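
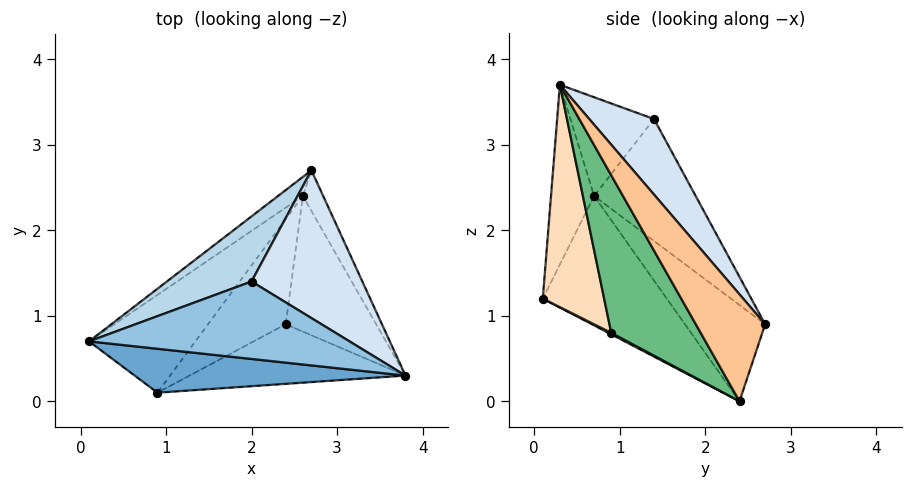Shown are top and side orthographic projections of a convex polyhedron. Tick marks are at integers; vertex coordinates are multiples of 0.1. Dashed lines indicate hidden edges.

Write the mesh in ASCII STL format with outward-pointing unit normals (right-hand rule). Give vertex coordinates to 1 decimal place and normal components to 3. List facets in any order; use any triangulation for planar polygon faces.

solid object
 facet normal -0.212 -0.923 0.320
  outer loop
   vertex 0.9 0.1 1.2
   vertex 3.8 0.3 3.7
   vertex 0.1 0.7 2.4
  endloop
 endfacet
 facet normal -0.345 -0.233 0.909
  outer loop
   vertex 2.0 1.4 3.3
   vertex 0.1 0.7 2.4
   vertex 3.8 0.3 3.7
  endloop
 endfacet
 facet normal -0.456 0.831 0.317
  outer loop
   vertex 2.0 1.4 3.3
   vertex 2.7 2.7 0.9
   vertex 0.1 0.7 2.4
  endloop
 endfacet
 facet normal 0.357 0.774 0.523
  outer loop
   vertex 2.0 1.4 3.3
   vertex 3.8 0.3 3.7
   vertex 2.7 2.7 0.9
  endloop
 endfacet
 facet normal -0.661 0.731 -0.170
  outer loop
   vertex 2.6 2.4 0.0
   vertex 0.1 0.7 2.4
   vertex 2.7 2.7 0.9
  endloop
 endfacet
 facet normal -0.751 0.233 -0.617
  outer loop
   vertex 2.6 2.4 0.0
   vertex 0.9 0.1 1.2
   vertex 0.1 0.7 2.4
  endloop
 endfacet
 facet normal 0.957 0.226 -0.182
  outer loop
   vertex 2.6 2.4 0.0
   vertex 2.7 2.7 0.9
   vertex 3.8 0.3 3.7
  endloop
 endfacet
 facet normal 0.365 -0.861 -0.354
  outer loop
   vertex 2.4 0.9 0.8
   vertex 3.8 0.3 3.7
   vertex 0.9 0.1 1.2
  endloop
 endfacet
 facet normal 0.811 -0.356 -0.465
  outer loop
   vertex 2.4 0.9 0.8
   vertex 2.6 2.4 0.0
   vertex 3.8 0.3 3.7
  endloop
 endfacet
 facet normal 0.017 -0.472 -0.881
  outer loop
   vertex 2.4 0.9 0.8
   vertex 0.9 0.1 1.2
   vertex 2.6 2.4 0.0
  endloop
 endfacet
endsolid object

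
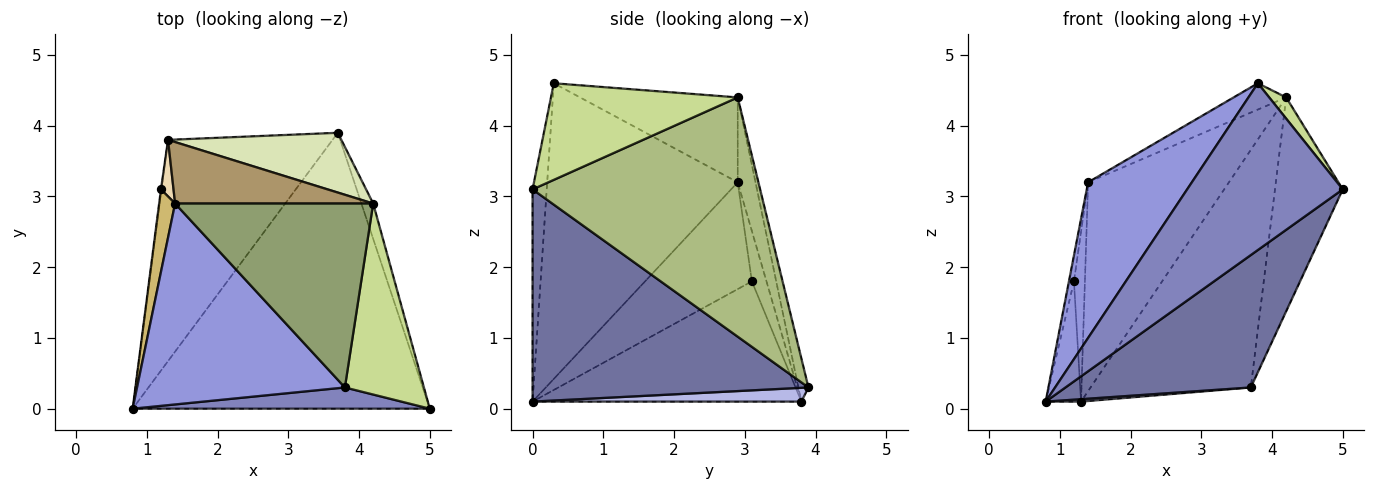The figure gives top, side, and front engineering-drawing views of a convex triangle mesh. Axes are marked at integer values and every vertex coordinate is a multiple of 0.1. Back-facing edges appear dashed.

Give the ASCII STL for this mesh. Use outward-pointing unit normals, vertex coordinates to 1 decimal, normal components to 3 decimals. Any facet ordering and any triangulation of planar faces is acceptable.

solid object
 facet normal 0.541 -0.364 -0.758
  outer loop
   vertex 3.7 3.9 0.3
   vertex 5.0 0.0 3.1
   vertex 0.8 0.0 0.1
  endloop
 endfacet
 facet normal -0.090 -0.988 0.126
  outer loop
   vertex 3.8 0.3 4.6
   vertex 0.8 0.0 0.1
   vertex 5.0 0.0 3.1
  endloop
 endfacet
 facet normal -0.747 -0.407 0.525
  outer loop
   vertex 1.4 2.9 3.2
   vertex 0.8 0.0 0.1
   vertex 3.8 0.3 4.6
  endloop
 endfacet
 facet normal 0.083 -0.011 -0.996
  outer loop
   vertex 1.3 3.8 0.1
   vertex 3.7 3.9 0.3
   vertex 0.8 0.0 0.1
  endloop
 endfacet
 facet normal -0.391 0.130 0.911
  outer loop
   vertex 4.2 2.9 4.4
   vertex 1.4 2.9 3.2
   vertex 3.8 0.3 4.6
  endloop
 endfacet
 facet normal 0.957 0.285 -0.047
  outer loop
   vertex 4.2 2.9 4.4
   vertex 5.0 0.0 3.1
   vertex 3.7 3.9 0.3
  endloop
 endfacet
 facet normal 0.772 -0.070 0.632
  outer loop
   vertex 4.2 2.9 4.4
   vertex 3.8 0.3 4.6
   vertex 5.0 0.0 3.1
  endloop
 endfacet
 facet normal -0.061 0.968 0.243
  outer loop
   vertex 4.2 2.9 4.4
   vertex 3.7 3.9 0.3
   vertex 1.3 3.8 0.1
  endloop
 endfacet
 facet normal -0.120 0.952 0.280
  outer loop
   vertex 4.2 2.9 4.4
   vertex 1.3 3.8 0.1
   vertex 1.4 2.9 3.2
  endloop
 endfacet
 facet normal -0.988 0.046 0.148
  outer loop
   vertex 1.2 3.1 1.8
   vertex 0.8 0.0 0.1
   vertex 1.4 2.9 3.2
  endloop
 endfacet
 facet normal -0.991 0.130 -0.005
  outer loop
   vertex 1.2 3.1 1.8
   vertex 1.3 3.8 0.1
   vertex 0.8 0.0 0.1
  endloop
 endfacet
 facet normal -0.784 0.588 0.196
  outer loop
   vertex 1.2 3.1 1.8
   vertex 1.4 2.9 3.2
   vertex 1.3 3.8 0.1
  endloop
 endfacet
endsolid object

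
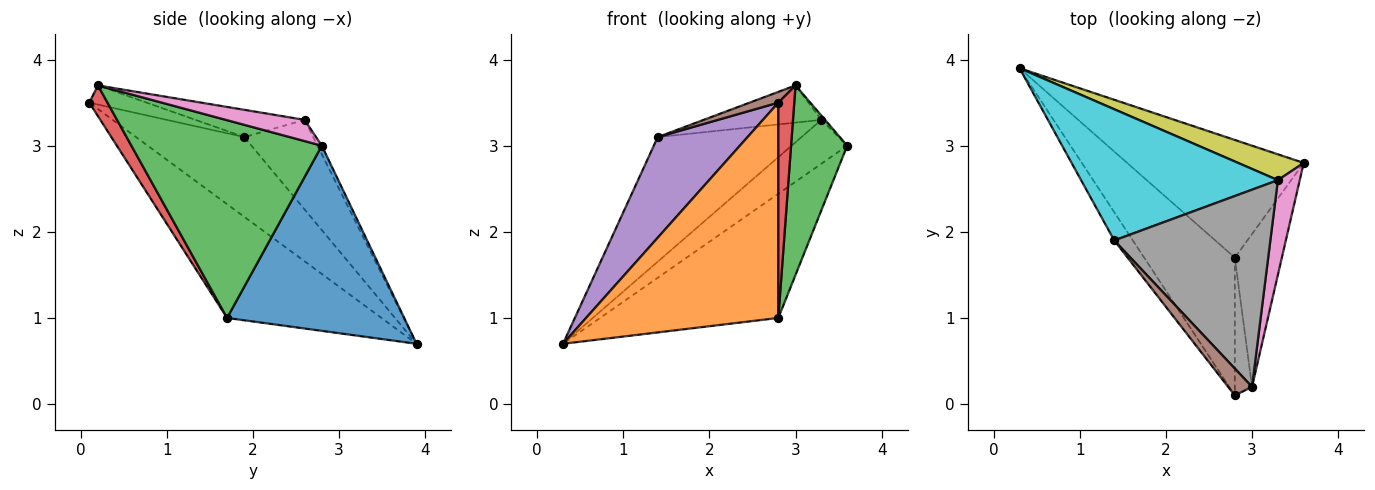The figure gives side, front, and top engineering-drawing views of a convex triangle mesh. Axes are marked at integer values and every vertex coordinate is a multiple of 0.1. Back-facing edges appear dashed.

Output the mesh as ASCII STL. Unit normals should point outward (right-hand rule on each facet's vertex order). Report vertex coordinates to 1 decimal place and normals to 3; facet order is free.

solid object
 facet normal 0.585 0.589 -0.558
  outer loop
   vertex 2.8 1.7 1.0
   vertex 0.3 3.9 0.7
   vertex 3.6 2.8 3.0
  endloop
 endfacet
 facet normal -0.560 -0.698 -0.446
  outer loop
   vertex 2.8 1.7 1.0
   vertex 2.8 0.1 3.5
   vertex 0.3 3.9 0.7
  endloop
 endfacet
 facet normal 0.935 -0.276 -0.222
  outer loop
   vertex 2.8 1.7 1.0
   vertex 3.6 2.8 3.0
   vertex 3.0 0.2 3.7
  endloop
 endfacet
 facet normal 0.693 -0.608 -0.389
  outer loop
   vertex 2.8 1.7 1.0
   vertex 3.0 0.2 3.7
   vertex 2.8 0.1 3.5
  endloop
 endfacet
 facet normal -0.758 -0.628 -0.176
  outer loop
   vertex 1.4 1.9 3.1
   vertex 0.3 3.9 0.7
   vertex 2.8 0.1 3.5
  endloop
 endfacet
 facet normal -0.596 -0.298 0.745
  outer loop
   vertex 1.4 1.9 3.1
   vertex 2.8 0.1 3.5
   vertex 3.0 0.2 3.7
  endloop
 endfacet
 facet normal 0.696 0.033 0.718
  outer loop
   vertex 3.3 2.6 3.3
   vertex 3.0 0.2 3.7
   vertex 3.6 2.8 3.0
  endloop
 endfacet
 facet normal -0.169 0.183 0.969
  outer loop
   vertex 3.3 2.6 3.3
   vertex 1.4 1.9 3.1
   vertex 3.0 0.2 3.7
  endloop
 endfacet
 facet normal -0.067 0.860 0.507
  outer loop
   vertex 3.3 2.6 3.3
   vertex 3.6 2.8 3.0
   vertex 0.3 3.9 0.7
  endloop
 endfacet
 facet normal -0.313 0.654 0.689
  outer loop
   vertex 3.3 2.6 3.3
   vertex 0.3 3.9 0.7
   vertex 1.4 1.9 3.1
  endloop
 endfacet
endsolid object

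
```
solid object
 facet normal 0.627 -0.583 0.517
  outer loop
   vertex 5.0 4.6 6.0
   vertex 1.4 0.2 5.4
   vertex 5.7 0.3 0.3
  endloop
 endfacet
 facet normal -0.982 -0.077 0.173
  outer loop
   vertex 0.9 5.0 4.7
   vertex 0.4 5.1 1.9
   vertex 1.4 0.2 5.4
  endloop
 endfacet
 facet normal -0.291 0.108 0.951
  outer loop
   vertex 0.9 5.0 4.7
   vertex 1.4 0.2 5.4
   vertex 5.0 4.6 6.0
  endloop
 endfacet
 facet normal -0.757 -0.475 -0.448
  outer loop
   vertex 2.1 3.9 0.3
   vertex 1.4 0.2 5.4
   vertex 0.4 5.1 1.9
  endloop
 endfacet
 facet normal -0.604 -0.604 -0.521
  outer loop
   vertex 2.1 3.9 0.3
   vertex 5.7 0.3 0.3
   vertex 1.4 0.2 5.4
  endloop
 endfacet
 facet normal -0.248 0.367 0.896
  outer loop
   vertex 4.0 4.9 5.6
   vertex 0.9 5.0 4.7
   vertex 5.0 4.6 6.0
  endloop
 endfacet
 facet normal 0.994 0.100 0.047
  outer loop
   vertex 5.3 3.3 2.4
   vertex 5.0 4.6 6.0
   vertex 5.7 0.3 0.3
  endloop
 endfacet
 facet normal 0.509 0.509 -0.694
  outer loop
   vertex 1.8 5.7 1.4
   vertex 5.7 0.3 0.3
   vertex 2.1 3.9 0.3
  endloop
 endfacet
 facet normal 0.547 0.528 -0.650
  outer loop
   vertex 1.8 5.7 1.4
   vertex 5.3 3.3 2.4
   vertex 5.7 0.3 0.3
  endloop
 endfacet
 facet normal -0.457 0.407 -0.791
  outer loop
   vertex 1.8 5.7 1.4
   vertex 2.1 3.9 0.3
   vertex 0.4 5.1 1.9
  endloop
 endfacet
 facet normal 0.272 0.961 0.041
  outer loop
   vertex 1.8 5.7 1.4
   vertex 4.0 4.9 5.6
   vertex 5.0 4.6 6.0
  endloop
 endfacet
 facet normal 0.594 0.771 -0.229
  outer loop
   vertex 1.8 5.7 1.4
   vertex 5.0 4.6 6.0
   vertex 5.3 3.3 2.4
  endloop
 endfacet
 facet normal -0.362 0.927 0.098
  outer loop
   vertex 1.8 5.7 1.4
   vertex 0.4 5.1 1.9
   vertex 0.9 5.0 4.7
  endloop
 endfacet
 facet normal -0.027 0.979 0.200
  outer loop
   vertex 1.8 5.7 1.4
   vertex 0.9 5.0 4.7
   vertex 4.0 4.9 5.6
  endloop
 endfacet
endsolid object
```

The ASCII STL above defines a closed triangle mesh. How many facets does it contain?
14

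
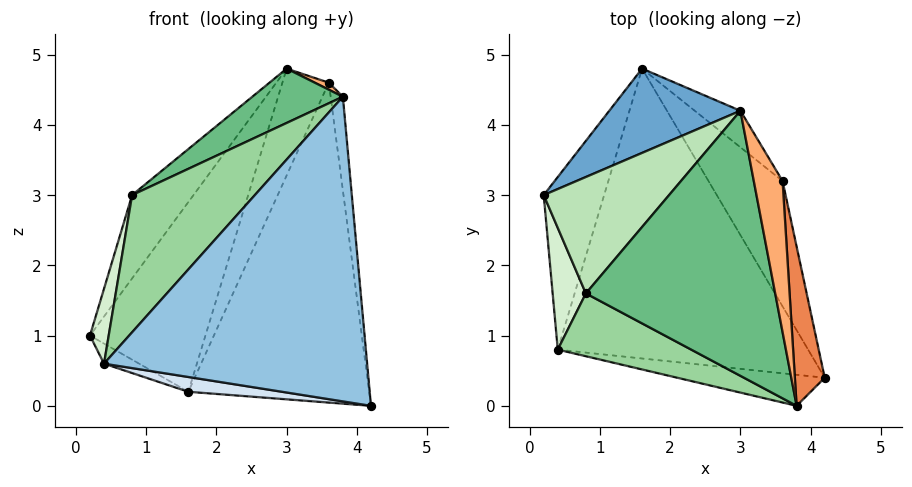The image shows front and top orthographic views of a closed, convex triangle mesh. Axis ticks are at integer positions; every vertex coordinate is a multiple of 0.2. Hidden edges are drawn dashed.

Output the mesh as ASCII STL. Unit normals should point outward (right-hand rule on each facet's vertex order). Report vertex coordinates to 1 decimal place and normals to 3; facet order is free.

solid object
 facet normal -0.686 0.665 0.296
  outer loop
   vertex 1.6 4.8 0.2
   vertex 0.2 3.0 1.0
   vertex 3.0 4.2 4.8
  endloop
 endfacet
 facet normal -0.120 -0.988 -0.101
  outer loop
   vertex 0.4 0.8 0.6
   vertex 4.2 0.4 0.0
   vertex 3.8 0.0 4.4
  endloop
 endfacet
 facet normal -0.582 0.094 -0.808
  outer loop
   vertex 0.4 0.8 0.6
   vertex 0.2 3.0 1.0
   vertex 1.6 4.8 0.2
  endloop
 endfacet
 facet normal -0.161 -0.050 -0.986
  outer loop
   vertex 0.4 0.8 0.6
   vertex 1.6 4.8 0.2
   vertex 4.2 0.4 0.0
  endloop
 endfacet
 facet normal 0.994 0.056 0.095
  outer loop
   vertex 3.6 3.2 4.6
   vertex 3.8 0.0 4.4
   vertex 4.2 0.4 0.0
  endloop
 endfacet
 facet normal 0.248 -0.045 0.968
  outer loop
   vertex 3.6 3.2 4.6
   vertex 3.0 4.2 4.8
   vertex 3.8 0.0 4.4
  endloop
 endfacet
 facet normal 0.840 0.505 -0.198
  outer loop
   vertex 3.6 3.2 4.6
   vertex 4.2 0.4 0.0
   vertex 1.6 4.8 0.2
  endloop
 endfacet
 facet normal 0.827 0.532 -0.182
  outer loop
   vertex 3.6 3.2 4.6
   vertex 1.6 4.8 0.2
   vertex 3.0 4.2 4.8
  endloop
 endfacet
 facet normal -0.491 -0.175 0.853
  outer loop
   vertex 0.8 1.6 3.0
   vertex 3.8 0.0 4.4
   vertex 3.0 4.2 4.8
  endloop
 endfacet
 facet normal -0.562 -0.752 0.344
  outer loop
   vertex 0.8 1.6 3.0
   vertex 0.4 0.8 0.6
   vertex 3.8 0.0 4.4
  endloop
 endfacet
 facet normal -0.804 0.346 0.483
  outer loop
   vertex 0.8 1.6 3.0
   vertex 3.0 4.2 4.8
   vertex 0.2 3.0 1.0
  endloop
 endfacet
 facet normal -0.971 -0.125 0.204
  outer loop
   vertex 0.8 1.6 3.0
   vertex 0.2 3.0 1.0
   vertex 0.4 0.8 0.6
  endloop
 endfacet
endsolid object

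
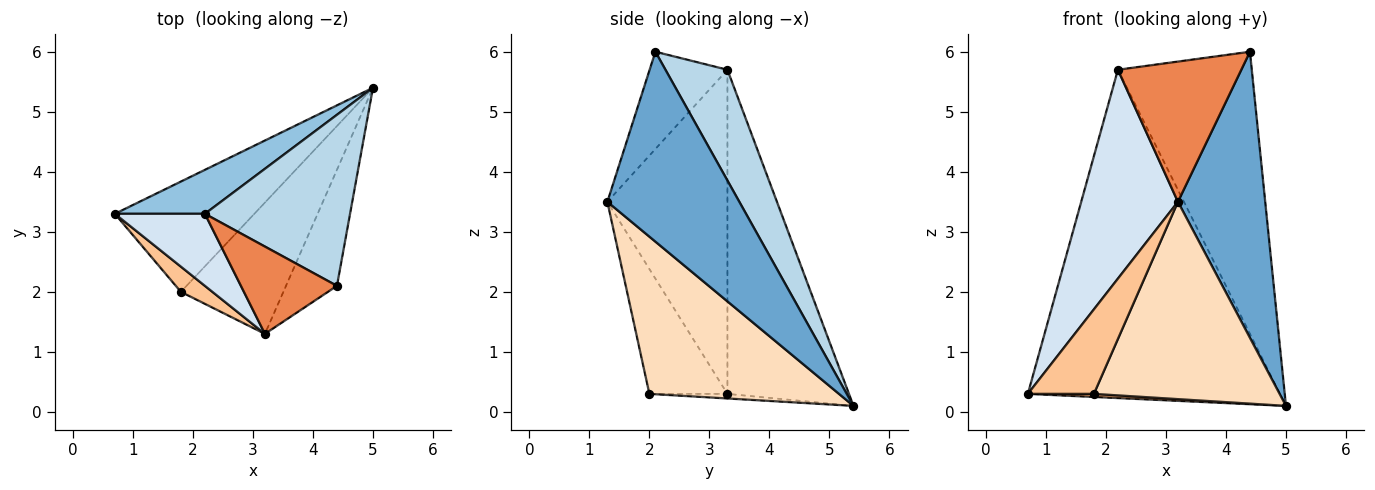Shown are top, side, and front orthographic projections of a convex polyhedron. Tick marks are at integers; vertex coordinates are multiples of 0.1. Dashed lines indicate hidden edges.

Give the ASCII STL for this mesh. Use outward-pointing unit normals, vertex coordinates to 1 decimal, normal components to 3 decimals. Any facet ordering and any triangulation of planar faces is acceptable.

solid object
 facet normal 0.814 -0.538 -0.218
  outer loop
   vertex 4.4 2.1 6.0
   vertex 3.2 1.3 3.5
   vertex 5.0 5.4 0.1
  endloop
 endfacet
 facet normal -0.431 0.894 0.120
  outer loop
   vertex 2.2 3.3 5.7
   vertex 5.0 5.4 0.1
   vertex 0.7 3.3 0.3
  endloop
 endfacet
 facet normal 0.368 0.795 0.482
  outer loop
   vertex 2.2 3.3 5.7
   vertex 4.4 2.1 6.0
   vertex 5.0 5.4 0.1
  endloop
 endfacet
 facet normal -0.761 -0.613 0.211
  outer loop
   vertex 2.2 3.3 5.7
   vertex 0.7 3.3 0.3
   vertex 3.2 1.3 3.5
  endloop
 endfacet
 facet normal -0.472 -0.748 0.466
  outer loop
   vertex 2.2 3.3 5.7
   vertex 3.2 1.3 3.5
   vertex 4.4 2.1 6.0
  endloop
 endfacet
 facet normal -0.033 -0.028 -0.999
  outer loop
   vertex 1.8 2.0 0.3
   vertex 0.7 3.3 0.3
   vertex 5.0 5.4 0.1
  endloop
 endfacet
 facet normal -0.750 -0.634 0.189
  outer loop
   vertex 1.8 2.0 0.3
   vertex 3.2 1.3 3.5
   vertex 0.7 3.3 0.3
  endloop
 endfacet
 facet normal 0.648 -0.634 -0.422
  outer loop
   vertex 1.8 2.0 0.3
   vertex 5.0 5.4 0.1
   vertex 3.2 1.3 3.5
  endloop
 endfacet
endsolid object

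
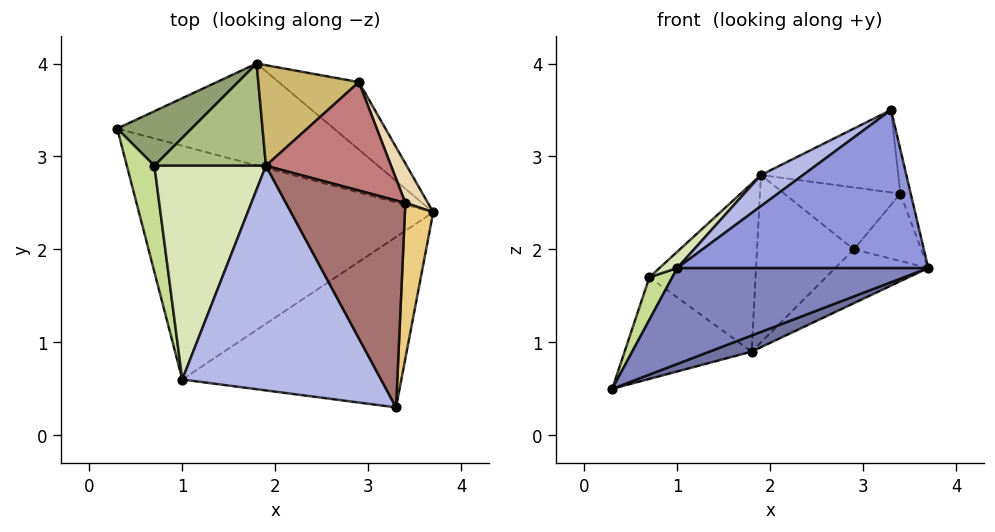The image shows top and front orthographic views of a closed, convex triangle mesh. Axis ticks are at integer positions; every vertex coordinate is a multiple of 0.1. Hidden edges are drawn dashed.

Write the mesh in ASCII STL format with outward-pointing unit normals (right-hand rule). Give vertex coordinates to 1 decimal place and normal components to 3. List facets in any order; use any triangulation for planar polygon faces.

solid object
 facet normal 0.319 -0.148 -0.936
  outer loop
   vertex 1.8 4.0 0.9
   vertex 3.7 2.4 1.8
   vertex 0.3 3.3 0.5
  endloop
 endfacet
 facet normal 0.245 -0.368 -0.897
  outer loop
   vertex 1.0 0.6 1.8
   vertex 0.3 3.3 0.5
   vertex 3.7 2.4 1.8
  endloop
 endfacet
 facet normal 0.413 -0.619 -0.668
  outer loop
   vertex 1.0 0.6 1.8
   vertex 3.7 2.4 1.8
   vertex 3.3 0.3 3.5
  endloop
 endfacet
 facet normal -0.600 -0.110 0.792
  outer loop
   vertex 1.0 0.6 1.8
   vertex 3.3 0.3 3.5
   vertex 1.9 2.9 2.8
  endloop
 endfacet
 facet normal -0.473 0.776 0.417
  outer loop
   vertex 0.7 2.9 1.7
   vertex 1.8 4.0 0.9
   vertex 0.3 3.3 0.5
  endloop
 endfacet
 facet normal -0.430 0.771 0.469
  outer loop
   vertex 0.7 2.9 1.7
   vertex 1.9 2.9 2.8
   vertex 1.8 4.0 0.9
  endloop
 endfacet
 facet normal -0.953 -0.112 0.280
  outer loop
   vertex 0.7 2.9 1.7
   vertex 0.3 3.3 0.5
   vertex 1.0 0.6 1.8
  endloop
 endfacet
 facet normal -0.675 -0.056 0.736
  outer loop
   vertex 0.7 2.9 1.7
   vertex 1.0 0.6 1.8
   vertex 1.9 2.9 2.8
  endloop
 endfacet
 facet normal 0.667 0.464 -0.583
  outer loop
   vertex 2.9 3.8 2.0
   vertex 3.7 2.4 1.8
   vertex 1.8 4.0 0.9
  endloop
 endfacet
 facet normal -0.338 0.807 0.485
  outer loop
   vertex 2.9 3.8 2.0
   vertex 1.8 4.0 0.9
   vertex 1.9 2.9 2.8
  endloop
 endfacet
 facet normal 0.936 0.096 0.339
  outer loop
   vertex 3.4 2.5 2.6
   vertex 3.3 0.3 3.5
   vertex 3.7 2.4 1.8
  endloop
 endfacet
 facet normal 0.853 0.450 0.264
  outer loop
   vertex 3.4 2.5 2.6
   vertex 3.7 2.4 1.8
   vertex 2.9 3.8 2.0
  endloop
 endfacet
 facet normal 0.217 0.361 0.907
  outer loop
   vertex 3.4 2.5 2.6
   vertex 1.9 2.9 2.8
   vertex 3.3 0.3 3.5
  endloop
 endfacet
 facet normal 0.241 0.482 0.843
  outer loop
   vertex 3.4 2.5 2.6
   vertex 2.9 3.8 2.0
   vertex 1.9 2.9 2.8
  endloop
 endfacet
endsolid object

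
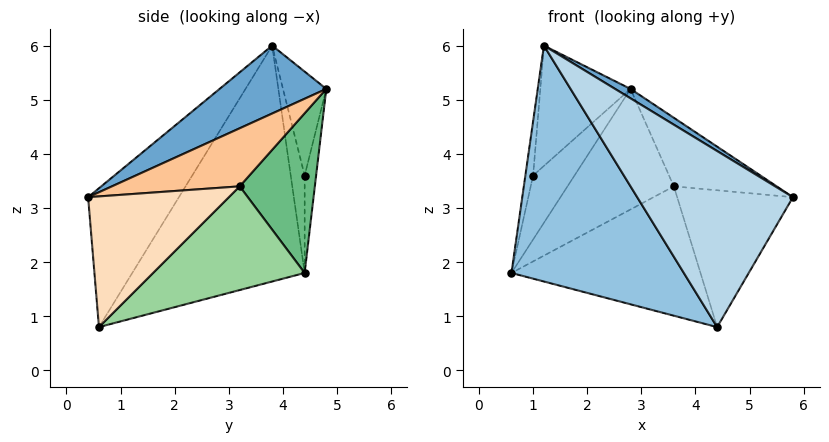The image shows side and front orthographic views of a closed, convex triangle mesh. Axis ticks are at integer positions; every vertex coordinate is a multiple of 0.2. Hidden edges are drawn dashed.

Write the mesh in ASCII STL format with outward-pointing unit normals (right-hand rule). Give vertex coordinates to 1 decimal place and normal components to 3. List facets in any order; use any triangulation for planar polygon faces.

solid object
 facet normal 0.481 -0.070 0.874
  outer loop
   vertex 1.2 3.8 6.0
   vertex 5.8 0.4 3.2
   vertex 2.8 4.8 5.2
  endloop
 endfacet
 facet normal -0.707 -0.707 0.000
  outer loop
   vertex 4.4 0.6 0.8
   vertex 1.2 3.8 6.0
   vertex 0.6 4.4 1.8
  endloop
 endfacet
 facet normal -0.492 -0.843 0.217
  outer loop
   vertex 4.4 0.6 0.8
   vertex 5.8 0.4 3.2
   vertex 1.2 3.8 6.0
  endloop
 endfacet
 facet normal -0.266 0.962 0.059
  outer loop
   vertex 1.0 4.4 3.6
   vertex 2.8 4.8 5.2
   vertex 0.6 4.4 1.8
  endloop
 endfacet
 facet normal -0.858 0.477 0.191
  outer loop
   vertex 1.0 4.4 3.6
   vertex 0.6 4.4 1.8
   vertex 1.2 3.8 6.0
  endloop
 endfacet
 facet normal -0.419 0.872 0.253
  outer loop
   vertex 1.0 4.4 3.6
   vertex 1.2 3.8 6.0
   vertex 2.8 4.8 5.2
  endloop
 endfacet
 facet normal 0.762 0.614 -0.207
  outer loop
   vertex 3.6 3.2 3.4
   vertex 2.8 4.8 5.2
   vertex 5.8 0.4 3.2
  endloop
 endfacet
 facet normal 0.718 0.590 -0.369
  outer loop
   vertex 3.6 3.2 3.4
   vertex 5.8 0.4 3.2
   vertex 4.4 0.6 0.8
  endloop
 endfacet
 facet normal 0.522 0.739 -0.425
  outer loop
   vertex 3.6 3.2 3.4
   vertex 0.6 4.4 1.8
   vertex 2.8 4.8 5.2
  endloop
 endfacet
 facet normal 0.539 0.673 -0.507
  outer loop
   vertex 3.6 3.2 3.4
   vertex 4.4 0.6 0.8
   vertex 0.6 4.4 1.8
  endloop
 endfacet
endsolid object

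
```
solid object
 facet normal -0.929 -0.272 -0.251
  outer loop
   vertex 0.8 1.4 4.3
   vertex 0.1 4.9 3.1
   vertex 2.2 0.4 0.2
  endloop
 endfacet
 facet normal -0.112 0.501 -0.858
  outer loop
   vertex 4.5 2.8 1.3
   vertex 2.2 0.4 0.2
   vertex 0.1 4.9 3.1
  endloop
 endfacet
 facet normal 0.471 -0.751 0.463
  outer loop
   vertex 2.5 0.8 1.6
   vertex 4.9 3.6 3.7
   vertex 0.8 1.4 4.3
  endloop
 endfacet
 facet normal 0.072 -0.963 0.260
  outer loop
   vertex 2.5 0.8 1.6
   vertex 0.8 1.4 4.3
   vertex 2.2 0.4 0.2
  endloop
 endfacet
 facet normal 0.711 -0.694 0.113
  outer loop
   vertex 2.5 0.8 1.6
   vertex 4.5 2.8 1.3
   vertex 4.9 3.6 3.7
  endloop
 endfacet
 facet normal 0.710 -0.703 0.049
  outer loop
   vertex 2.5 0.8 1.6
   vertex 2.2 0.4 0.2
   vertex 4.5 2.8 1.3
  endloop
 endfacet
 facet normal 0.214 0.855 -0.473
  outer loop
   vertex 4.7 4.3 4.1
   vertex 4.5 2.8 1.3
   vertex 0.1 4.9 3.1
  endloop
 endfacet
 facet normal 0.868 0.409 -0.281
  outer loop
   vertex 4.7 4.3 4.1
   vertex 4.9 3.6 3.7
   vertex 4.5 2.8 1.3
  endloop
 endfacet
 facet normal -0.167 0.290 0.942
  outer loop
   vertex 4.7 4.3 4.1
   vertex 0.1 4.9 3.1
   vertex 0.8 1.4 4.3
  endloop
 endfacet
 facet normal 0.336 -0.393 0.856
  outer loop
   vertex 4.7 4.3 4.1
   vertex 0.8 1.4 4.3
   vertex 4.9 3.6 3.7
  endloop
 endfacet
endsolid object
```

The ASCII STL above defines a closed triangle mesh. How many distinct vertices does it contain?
7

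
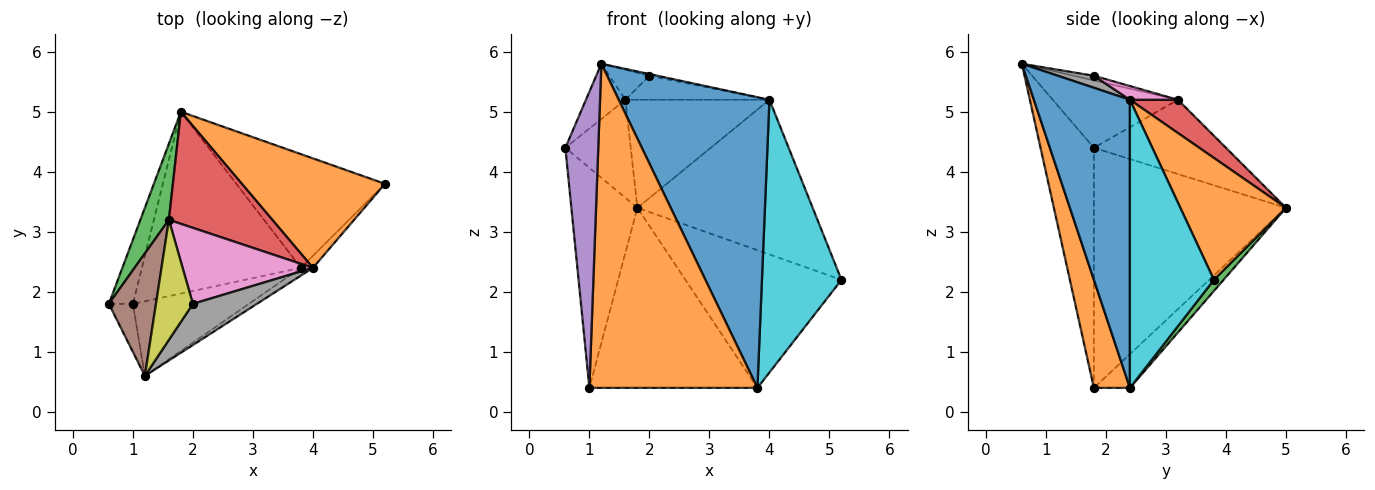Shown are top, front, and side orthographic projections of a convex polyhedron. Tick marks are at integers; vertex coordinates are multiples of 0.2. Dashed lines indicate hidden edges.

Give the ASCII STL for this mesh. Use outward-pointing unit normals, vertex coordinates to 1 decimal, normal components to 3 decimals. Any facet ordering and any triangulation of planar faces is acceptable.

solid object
 facet normal -0.941 0.324 -0.094
  outer loop
   vertex 1.0 1.8 0.4
   vertex 0.6 1.8 4.4
   vertex 1.8 5.0 3.4
  endloop
 endfacet
 facet normal 0.441 0.732 0.518
  outer loop
   vertex 4.0 2.4 5.2
   vertex 5.2 3.8 2.2
   vertex 1.8 5.0 3.4
  endloop
 endfacet
 facet normal -0.847 0.419 0.325
  outer loop
   vertex 1.6 3.2 5.2
   vertex 1.8 5.0 3.4
   vertex 0.6 1.8 4.4
  endloop
 endfacet
 facet normal 0.225 0.676 0.701
  outer loop
   vertex 1.6 3.2 5.2
   vertex 4.0 2.4 5.2
   vertex 1.8 5.0 3.4
  endloop
 endfacet
 facet normal -0.848 -0.523 -0.085
  outer loop
   vertex 1.2 0.6 5.8
   vertex 0.6 1.8 4.4
   vertex 1.0 1.8 0.4
  endloop
 endfacet
 facet normal -0.794 0.250 0.555
  outer loop
   vertex 1.2 0.6 5.8
   vertex 1.6 3.2 5.2
   vertex 0.6 1.8 4.4
  endloop
 endfacet
 facet normal 0.100 0.300 0.949
  outer loop
   vertex 2.0 1.8 5.6
   vertex 4.0 2.4 5.2
   vertex 1.6 3.2 5.2
  endloop
 endfacet
 facet normal 0.184 0.041 0.982
  outer loop
   vertex 2.0 1.8 5.6
   vertex 1.2 0.6 5.8
   vertex 4.0 2.4 5.2
  endloop
 endfacet
 facet normal -0.120 0.241 0.963
  outer loop
   vertex 2.0 1.8 5.6
   vertex 1.6 3.2 5.2
   vertex 1.2 0.6 5.8
  endloop
 endfacet
 facet normal 0.726 -0.687 -0.030
  outer loop
   vertex 3.8 2.4 0.4
   vertex 5.2 3.8 2.2
   vertex 4.0 2.4 5.2
  endloop
 endfacet
 facet normal 0.537 -0.843 -0.022
  outer loop
   vertex 3.8 2.4 0.4
   vertex 4.0 2.4 5.2
   vertex 1.2 0.6 5.8
  endloop
 endfacet
 facet normal 0.204 -0.954 -0.220
  outer loop
   vertex 3.8 2.4 0.4
   vertex 1.2 0.6 5.8
   vertex 1.0 1.8 0.4
  endloop
 endfacet
 facet normal 0.047 0.770 -0.636
  outer loop
   vertex 3.8 2.4 0.4
   vertex 1.8 5.0 3.4
   vertex 5.2 3.8 2.2
  endloop
 endfacet
 facet normal -0.149 0.696 -0.703
  outer loop
   vertex 3.8 2.4 0.4
   vertex 1.0 1.8 0.4
   vertex 1.8 5.0 3.4
  endloop
 endfacet
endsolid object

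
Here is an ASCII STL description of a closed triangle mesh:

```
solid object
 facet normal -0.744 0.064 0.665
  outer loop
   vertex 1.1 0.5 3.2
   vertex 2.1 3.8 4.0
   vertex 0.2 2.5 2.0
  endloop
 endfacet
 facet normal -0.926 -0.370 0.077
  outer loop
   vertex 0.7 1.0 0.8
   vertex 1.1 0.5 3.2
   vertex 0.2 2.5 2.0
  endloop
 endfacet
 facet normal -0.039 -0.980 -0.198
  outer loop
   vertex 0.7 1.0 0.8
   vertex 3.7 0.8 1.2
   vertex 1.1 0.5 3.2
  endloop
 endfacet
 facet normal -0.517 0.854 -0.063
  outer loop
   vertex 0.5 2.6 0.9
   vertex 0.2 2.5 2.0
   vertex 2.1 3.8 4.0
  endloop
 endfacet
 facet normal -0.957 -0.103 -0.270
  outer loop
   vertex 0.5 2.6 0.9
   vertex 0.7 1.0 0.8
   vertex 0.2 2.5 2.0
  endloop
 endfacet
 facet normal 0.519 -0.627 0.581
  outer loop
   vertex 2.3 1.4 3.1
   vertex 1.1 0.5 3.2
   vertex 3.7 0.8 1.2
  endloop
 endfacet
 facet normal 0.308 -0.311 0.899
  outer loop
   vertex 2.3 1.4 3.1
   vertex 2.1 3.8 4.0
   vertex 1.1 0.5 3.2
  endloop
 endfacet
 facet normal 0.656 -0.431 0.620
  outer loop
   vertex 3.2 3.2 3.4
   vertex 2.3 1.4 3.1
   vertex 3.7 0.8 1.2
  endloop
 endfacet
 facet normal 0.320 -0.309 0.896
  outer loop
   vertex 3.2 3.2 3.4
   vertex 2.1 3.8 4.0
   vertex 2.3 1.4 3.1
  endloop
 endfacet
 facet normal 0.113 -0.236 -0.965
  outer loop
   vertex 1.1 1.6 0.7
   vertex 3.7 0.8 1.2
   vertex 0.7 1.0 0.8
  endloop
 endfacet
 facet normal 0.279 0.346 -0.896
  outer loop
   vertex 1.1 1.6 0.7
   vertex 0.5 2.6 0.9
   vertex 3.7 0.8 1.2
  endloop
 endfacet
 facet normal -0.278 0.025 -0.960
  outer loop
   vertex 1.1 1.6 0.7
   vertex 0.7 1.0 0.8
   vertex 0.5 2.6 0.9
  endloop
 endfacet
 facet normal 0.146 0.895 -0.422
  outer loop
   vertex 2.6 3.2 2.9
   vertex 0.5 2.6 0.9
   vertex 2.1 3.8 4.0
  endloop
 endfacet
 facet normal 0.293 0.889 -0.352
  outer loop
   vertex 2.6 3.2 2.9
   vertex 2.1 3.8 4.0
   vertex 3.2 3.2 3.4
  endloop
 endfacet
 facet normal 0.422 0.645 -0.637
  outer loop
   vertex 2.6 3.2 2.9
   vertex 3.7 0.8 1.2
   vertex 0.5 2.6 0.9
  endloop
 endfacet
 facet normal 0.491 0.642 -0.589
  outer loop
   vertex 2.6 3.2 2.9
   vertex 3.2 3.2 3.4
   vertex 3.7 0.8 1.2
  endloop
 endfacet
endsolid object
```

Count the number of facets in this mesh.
16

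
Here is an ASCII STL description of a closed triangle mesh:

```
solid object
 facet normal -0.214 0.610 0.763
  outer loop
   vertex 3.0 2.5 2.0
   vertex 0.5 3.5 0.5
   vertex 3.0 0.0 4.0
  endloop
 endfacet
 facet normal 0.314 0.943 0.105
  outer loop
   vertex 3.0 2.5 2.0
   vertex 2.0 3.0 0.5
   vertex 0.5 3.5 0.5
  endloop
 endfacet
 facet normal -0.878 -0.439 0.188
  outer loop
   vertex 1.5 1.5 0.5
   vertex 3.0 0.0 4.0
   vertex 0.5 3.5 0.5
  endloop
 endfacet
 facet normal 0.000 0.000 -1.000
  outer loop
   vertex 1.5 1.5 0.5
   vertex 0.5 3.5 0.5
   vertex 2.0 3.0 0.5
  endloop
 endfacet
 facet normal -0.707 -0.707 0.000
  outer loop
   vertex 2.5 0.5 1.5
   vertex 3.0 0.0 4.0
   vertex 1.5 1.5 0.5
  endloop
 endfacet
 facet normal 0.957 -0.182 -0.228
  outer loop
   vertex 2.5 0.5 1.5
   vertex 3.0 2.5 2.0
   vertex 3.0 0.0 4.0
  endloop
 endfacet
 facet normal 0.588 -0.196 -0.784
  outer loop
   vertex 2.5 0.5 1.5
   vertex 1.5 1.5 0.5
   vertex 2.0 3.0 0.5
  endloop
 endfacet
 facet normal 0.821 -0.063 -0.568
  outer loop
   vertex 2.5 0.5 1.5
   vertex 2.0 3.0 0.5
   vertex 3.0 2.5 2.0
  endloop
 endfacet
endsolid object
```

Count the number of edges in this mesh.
12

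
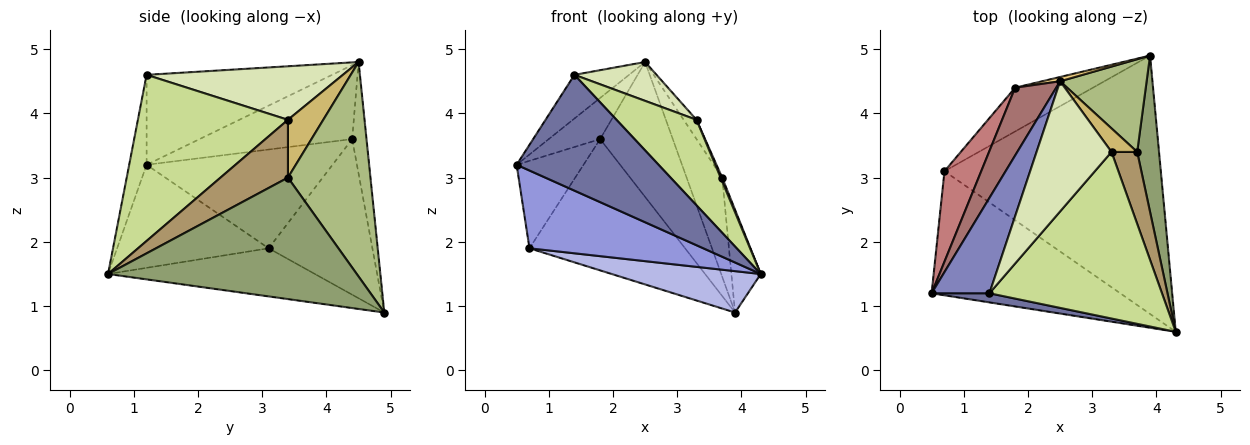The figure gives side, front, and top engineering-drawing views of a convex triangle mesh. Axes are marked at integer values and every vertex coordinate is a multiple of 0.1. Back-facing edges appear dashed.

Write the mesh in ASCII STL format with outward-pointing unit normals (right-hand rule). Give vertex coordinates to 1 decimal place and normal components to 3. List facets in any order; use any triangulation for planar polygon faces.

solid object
 facet normal -0.121 -0.990 0.078
  outer loop
   vertex 1.4 1.2 4.6
   vertex 0.5 1.2 3.2
   vertex 4.3 0.6 1.5
  endloop
 endfacet
 facet normal -0.817 0.240 0.525
  outer loop
   vertex 1.4 1.2 4.6
   vertex 2.5 4.5 4.8
   vertex 0.5 1.2 3.2
  endloop
 endfacet
 facet normal -0.420 -0.482 -0.769
  outer loop
   vertex 0.7 3.1 1.9
   vertex 4.3 0.6 1.5
   vertex 0.5 1.2 3.2
  endloop
 endfacet
 facet normal -0.214 -0.155 -0.964
  outer loop
   vertex 0.7 3.1 1.9
   vertex 3.9 4.9 0.9
   vertex 4.3 0.6 1.5
  endloop
 endfacet
 facet normal 0.978 0.115 0.176
  outer loop
   vertex 3.7 3.4 3.0
   vertex 4.3 0.6 1.5
   vertex 3.9 4.9 0.9
  endloop
 endfacet
 facet normal 0.861 0.371 0.347
  outer loop
   vertex 3.7 3.4 3.0
   vertex 3.9 4.9 0.9
   vertex 2.5 4.5 4.8
  endloop
 endfacet
 facet normal 0.651 -0.347 0.676
  outer loop
   vertex 3.3 3.4 3.9
   vertex 1.4 1.2 4.6
   vertex 4.3 0.6 1.5
  endloop
 endfacet
 facet normal 0.565 -0.236 0.791
  outer loop
   vertex 3.3 3.4 3.9
   vertex 2.5 4.5 4.8
   vertex 1.4 1.2 4.6
  endloop
 endfacet
 facet normal 0.914 -0.022 0.406
  outer loop
   vertex 3.3 3.4 3.9
   vertex 4.3 0.6 1.5
   vertex 3.7 3.4 3.0
  endloop
 endfacet
 facet normal 0.867 0.315 0.385
  outer loop
   vertex 3.3 3.4 3.9
   vertex 3.7 3.4 3.0
   vertex 2.5 4.5 4.8
  endloop
 endfacet
 facet normal -0.193 0.981 0.031
  outer loop
   vertex 1.8 4.4 3.6
   vertex 2.5 4.5 4.8
   vertex 3.9 4.9 0.9
  endloop
 endfacet
 facet normal -0.535 0.802 -0.267
  outer loop
   vertex 1.8 4.4 3.6
   vertex 3.9 4.9 0.9
   vertex 0.7 3.1 1.9
  endloop
 endfacet
 facet normal -0.839 0.282 0.466
  outer loop
   vertex 1.8 4.4 3.6
   vertex 0.5 1.2 3.2
   vertex 2.5 4.5 4.8
  endloop
 endfacet
 facet normal -0.888 0.320 0.330
  outer loop
   vertex 1.8 4.4 3.6
   vertex 0.7 3.1 1.9
   vertex 0.5 1.2 3.2
  endloop
 endfacet
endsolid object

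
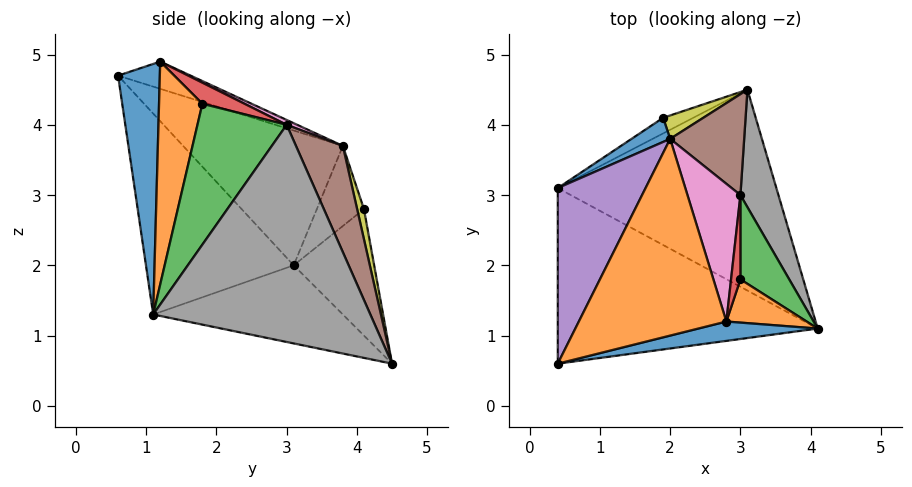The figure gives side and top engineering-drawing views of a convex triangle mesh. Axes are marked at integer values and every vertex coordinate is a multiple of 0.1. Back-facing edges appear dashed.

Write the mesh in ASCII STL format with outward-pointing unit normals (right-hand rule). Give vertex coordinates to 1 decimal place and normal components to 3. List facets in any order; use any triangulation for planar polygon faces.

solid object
 facet normal 0.232 -0.966 0.111
  outer loop
   vertex 2.8 1.2 4.9
   vertex 0.4 0.6 4.7
   vertex 4.1 1.1 1.3
  endloop
 endfacet
 facet normal -0.169 0.370 0.914
  outer loop
   vertex 2.0 3.8 3.7
   vertex 0.4 0.6 4.7
   vertex 2.8 1.2 4.9
  endloop
 endfacet
 facet normal -0.465 -0.650 -0.602
  outer loop
   vertex 0.4 3.1 2.0
   vertex 4.1 1.1 1.3
   vertex 0.4 0.6 4.7
  endloop
 endfacet
 facet normal -0.323 -0.281 -0.904
  outer loop
   vertex 0.4 3.1 2.0
   vertex 3.1 4.5 0.6
   vertex 4.1 1.1 1.3
  endloop
 endfacet
 facet normal -0.722 0.508 0.470
  outer loop
   vertex 0.4 3.1 2.0
   vertex 0.4 0.6 4.7
   vertex 2.0 3.8 3.7
  endloop
 endfacet
 facet normal 0.515 0.778 0.359
  outer loop
   vertex 3.0 3.0 4.0
   vertex 3.1 4.5 0.6
   vertex 2.0 3.8 3.7
  endloop
 endfacet
 facet normal 0.082 0.438 0.895
  outer loop
   vertex 3.0 3.0 4.0
   vertex 2.0 3.8 3.7
   vertex 2.8 1.2 4.9
  endloop
 endfacet
 facet normal 0.937 0.309 0.164
  outer loop
   vertex 3.0 3.0 4.0
   vertex 4.1 1.1 1.3
   vertex 3.1 4.5 0.6
  endloop
 endfacet
 facet normal 0.215 0.933 0.287
  outer loop
   vertex 1.9 4.1 2.8
   vertex 2.0 3.8 3.7
   vertex 3.1 4.5 0.6
  endloop
 endfacet
 facet normal -0.505 0.854 -0.120
  outer loop
   vertex 1.9 4.1 2.8
   vertex 3.1 4.5 0.6
   vertex 0.4 3.1 2.0
  endloop
 endfacet
 facet normal -0.636 0.708 0.307
  outer loop
   vertex 1.9 4.1 2.8
   vertex 0.4 3.1 2.0
   vertex 2.0 3.8 3.7
  endloop
 endfacet
 facet normal 0.940 0.025 0.339
  outer loop
   vertex 3.0 1.8 4.3
   vertex 2.8 1.2 4.9
   vertex 4.1 1.1 1.3
  endloop
 endfacet
 facet normal 0.942 0.082 0.326
  outer loop
   vertex 3.0 1.8 4.3
   vertex 4.1 1.1 1.3
   vertex 3.0 3.0 4.0
  endloop
 endfacet
 facet normal 0.909 0.101 0.404
  outer loop
   vertex 3.0 1.8 4.3
   vertex 3.0 3.0 4.0
   vertex 2.8 1.2 4.9
  endloop
 endfacet
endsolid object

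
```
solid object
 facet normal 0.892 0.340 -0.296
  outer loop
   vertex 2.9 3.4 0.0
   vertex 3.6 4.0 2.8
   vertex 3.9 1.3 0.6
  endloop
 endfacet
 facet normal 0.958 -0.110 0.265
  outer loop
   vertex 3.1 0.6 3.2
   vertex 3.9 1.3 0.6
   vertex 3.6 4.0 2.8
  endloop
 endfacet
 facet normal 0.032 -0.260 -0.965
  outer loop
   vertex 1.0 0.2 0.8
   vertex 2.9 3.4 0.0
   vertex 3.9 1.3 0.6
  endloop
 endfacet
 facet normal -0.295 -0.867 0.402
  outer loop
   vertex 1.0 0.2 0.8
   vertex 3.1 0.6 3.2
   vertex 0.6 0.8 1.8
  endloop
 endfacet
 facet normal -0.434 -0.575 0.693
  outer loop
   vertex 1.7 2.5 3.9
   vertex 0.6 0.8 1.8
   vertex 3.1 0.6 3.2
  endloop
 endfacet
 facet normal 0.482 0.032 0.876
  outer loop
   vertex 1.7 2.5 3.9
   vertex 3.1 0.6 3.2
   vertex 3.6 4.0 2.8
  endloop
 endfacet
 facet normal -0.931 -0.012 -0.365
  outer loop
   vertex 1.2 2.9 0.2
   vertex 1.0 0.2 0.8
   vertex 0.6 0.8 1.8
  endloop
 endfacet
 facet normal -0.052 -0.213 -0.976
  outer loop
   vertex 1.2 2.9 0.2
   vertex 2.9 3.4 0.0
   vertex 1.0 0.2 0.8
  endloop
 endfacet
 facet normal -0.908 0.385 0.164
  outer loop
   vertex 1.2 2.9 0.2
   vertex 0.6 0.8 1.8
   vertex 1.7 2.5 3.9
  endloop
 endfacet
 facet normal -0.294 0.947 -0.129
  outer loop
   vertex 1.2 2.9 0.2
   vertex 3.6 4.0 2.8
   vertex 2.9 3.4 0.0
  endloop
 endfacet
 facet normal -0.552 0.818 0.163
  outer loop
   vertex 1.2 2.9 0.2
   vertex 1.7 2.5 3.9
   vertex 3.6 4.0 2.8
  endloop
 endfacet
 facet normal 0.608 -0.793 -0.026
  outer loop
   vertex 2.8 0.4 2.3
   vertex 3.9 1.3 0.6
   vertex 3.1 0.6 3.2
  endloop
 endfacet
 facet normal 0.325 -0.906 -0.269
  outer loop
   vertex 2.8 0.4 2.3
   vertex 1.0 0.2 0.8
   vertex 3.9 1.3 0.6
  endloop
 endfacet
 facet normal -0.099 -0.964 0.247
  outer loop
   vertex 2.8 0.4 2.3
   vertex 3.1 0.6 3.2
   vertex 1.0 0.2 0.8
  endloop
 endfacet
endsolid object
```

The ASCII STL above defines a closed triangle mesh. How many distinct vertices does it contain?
9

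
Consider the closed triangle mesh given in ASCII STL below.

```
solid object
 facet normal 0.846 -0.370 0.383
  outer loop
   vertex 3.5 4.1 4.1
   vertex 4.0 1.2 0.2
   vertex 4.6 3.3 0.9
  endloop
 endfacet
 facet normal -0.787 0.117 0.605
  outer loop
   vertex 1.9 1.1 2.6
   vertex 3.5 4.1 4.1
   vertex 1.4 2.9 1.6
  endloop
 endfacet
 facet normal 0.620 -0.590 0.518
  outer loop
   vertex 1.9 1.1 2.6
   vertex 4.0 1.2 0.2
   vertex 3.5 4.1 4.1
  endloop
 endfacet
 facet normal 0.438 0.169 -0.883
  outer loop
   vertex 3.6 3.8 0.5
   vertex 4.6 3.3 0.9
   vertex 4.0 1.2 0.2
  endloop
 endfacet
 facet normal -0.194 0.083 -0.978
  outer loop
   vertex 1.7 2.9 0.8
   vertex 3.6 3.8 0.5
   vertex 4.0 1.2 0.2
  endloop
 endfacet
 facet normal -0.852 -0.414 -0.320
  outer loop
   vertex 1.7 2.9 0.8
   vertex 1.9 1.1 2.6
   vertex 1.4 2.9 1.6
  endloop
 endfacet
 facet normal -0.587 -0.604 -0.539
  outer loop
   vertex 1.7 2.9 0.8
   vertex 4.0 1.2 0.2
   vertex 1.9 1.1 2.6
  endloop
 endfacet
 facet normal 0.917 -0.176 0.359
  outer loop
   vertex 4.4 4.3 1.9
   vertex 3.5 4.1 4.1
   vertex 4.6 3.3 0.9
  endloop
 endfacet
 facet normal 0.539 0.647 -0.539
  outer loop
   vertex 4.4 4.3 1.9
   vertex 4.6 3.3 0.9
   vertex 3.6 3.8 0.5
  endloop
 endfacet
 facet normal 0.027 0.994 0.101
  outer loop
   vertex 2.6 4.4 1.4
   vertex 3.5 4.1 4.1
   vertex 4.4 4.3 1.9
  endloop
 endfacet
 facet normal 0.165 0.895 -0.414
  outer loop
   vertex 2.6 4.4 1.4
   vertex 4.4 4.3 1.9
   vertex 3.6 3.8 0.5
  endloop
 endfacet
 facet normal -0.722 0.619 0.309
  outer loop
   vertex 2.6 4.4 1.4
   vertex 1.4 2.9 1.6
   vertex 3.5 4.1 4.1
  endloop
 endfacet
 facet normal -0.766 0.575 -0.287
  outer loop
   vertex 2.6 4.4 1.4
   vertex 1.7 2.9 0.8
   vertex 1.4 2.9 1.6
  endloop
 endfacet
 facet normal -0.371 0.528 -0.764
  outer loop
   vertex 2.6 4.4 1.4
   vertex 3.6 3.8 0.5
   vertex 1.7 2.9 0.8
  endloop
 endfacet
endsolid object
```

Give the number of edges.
21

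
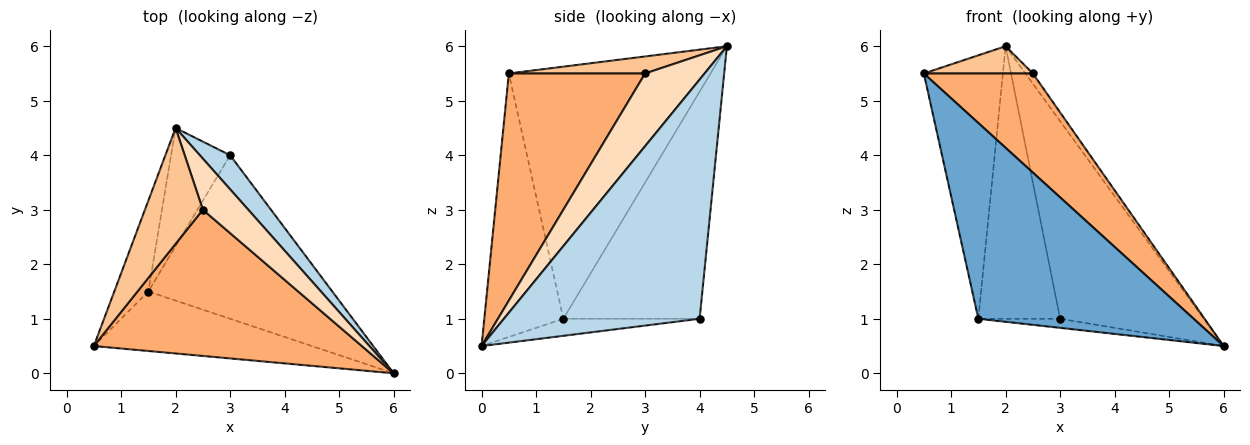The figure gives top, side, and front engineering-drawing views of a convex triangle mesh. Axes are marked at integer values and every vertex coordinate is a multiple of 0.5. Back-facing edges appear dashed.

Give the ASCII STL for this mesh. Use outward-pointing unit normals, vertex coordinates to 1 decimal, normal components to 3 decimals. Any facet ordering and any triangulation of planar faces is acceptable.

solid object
 facet normal -0.331 -0.903 -0.274
  outer loop
   vertex 1.5 1.5 1.0
   vertex 6.0 0.0 0.5
   vertex 0.5 0.5 5.5
  endloop
 endfacet
 facet normal -0.924 0.362 -0.125
  outer loop
   vertex 1.5 1.5 1.0
   vertex 0.5 0.5 5.5
   vertex 2.0 4.5 6.0
  endloop
 endfacet
 facet normal 0.802 0.589 0.102
  outer loop
   vertex 3.0 4.0 1.0
   vertex 2.0 4.5 6.0
   vertex 6.0 0.0 0.5
  endloop
 endfacet
 facet normal -0.092 0.055 -0.994
  outer loop
   vertex 3.0 4.0 1.0
   vertex 6.0 0.0 0.5
   vertex 1.5 1.5 1.0
  endloop
 endfacet
 facet normal -0.837 0.502 -0.218
  outer loop
   vertex 3.0 4.0 1.0
   vertex 1.5 1.5 1.0
   vertex 2.0 4.5 6.0
  endloop
 endfacet
 facet normal 0.574 -0.459 0.678
  outer loop
   vertex 2.5 3.0 5.5
   vertex 0.5 0.5 5.5
   vertex 6.0 0.0 0.5
  endloop
 endfacet
 facet normal 0.275 -0.220 0.936
  outer loop
   vertex 2.5 3.0 5.5
   vertex 2.0 4.5 6.0
   vertex 0.5 0.5 5.5
  endloop
 endfacet
 facet normal 0.843 0.105 0.527
  outer loop
   vertex 2.5 3.0 5.5
   vertex 6.0 0.0 0.5
   vertex 2.0 4.5 6.0
  endloop
 endfacet
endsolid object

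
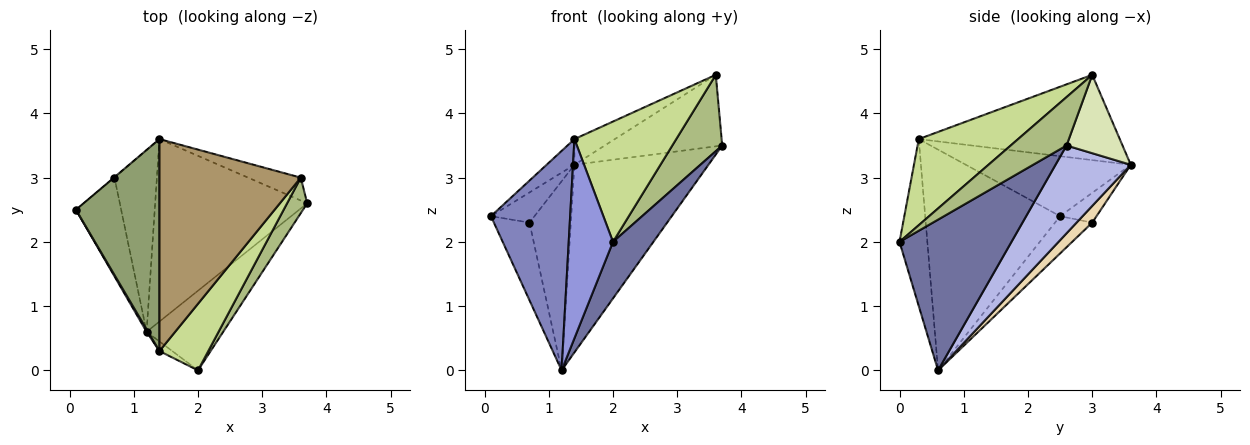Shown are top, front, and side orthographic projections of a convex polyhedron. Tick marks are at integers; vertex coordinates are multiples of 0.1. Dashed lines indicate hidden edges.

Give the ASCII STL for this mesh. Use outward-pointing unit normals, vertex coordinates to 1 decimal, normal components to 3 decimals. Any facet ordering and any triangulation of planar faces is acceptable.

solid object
 facet normal 0.849 -0.306 -0.431
  outer loop
   vertex 1.2 0.6 0.0
   vertex 3.7 2.6 3.5
   vertex 2.0 0.0 2.0
  endloop
 endfacet
 facet normal -0.862 -0.506 0.006
  outer loop
   vertex 1.4 0.3 3.6
   vertex 0.1 2.5 2.4
   vertex 1.2 0.6 0.0
  endloop
 endfacet
 facet normal -0.532 -0.846 -0.041
  outer loop
   vertex 1.4 0.3 3.6
   vertex 1.2 0.6 0.0
   vertex 2.0 0.0 2.0
  endloop
 endfacet
 facet normal 0.373 0.665 -0.647
  outer loop
   vertex 1.4 3.6 3.2
   vertex 3.7 2.6 3.5
   vertex 1.2 0.6 0.0
  endloop
 endfacet
 facet normal -0.580 0.098 0.808
  outer loop
   vertex 1.4 3.6 3.2
   vertex 0.1 2.5 2.4
   vertex 1.4 0.3 3.6
  endloop
 endfacet
 facet normal 0.712 -0.637 0.296
  outer loop
   vertex 3.6 3.0 4.6
   vertex 2.0 0.0 2.0
   vertex 3.7 2.6 3.5
  endloop
 endfacet
 facet normal 0.649 -0.665 0.368
  outer loop
   vertex 3.6 3.0 4.6
   vertex 1.4 0.3 3.6
   vertex 2.0 0.0 2.0
  endloop
 endfacet
 facet normal 0.413 0.867 -0.278
  outer loop
   vertex 3.6 3.0 4.6
   vertex 3.7 2.6 3.5
   vertex 1.4 3.6 3.2
  endloop
 endfacet
 facet normal -0.514 0.103 0.852
  outer loop
   vertex 3.6 3.0 4.6
   vertex 1.4 3.6 3.2
   vertex 1.4 0.3 3.6
  endloop
 endfacet
 facet normal -0.543 0.519 -0.660
  outer loop
   vertex 0.7 3.0 2.3
   vertex 1.2 0.6 0.0
   vertex 0.1 2.5 2.4
  endloop
 endfacet
 facet normal -0.641 0.767 -0.013
  outer loop
   vertex 0.7 3.0 2.3
   vertex 0.1 2.5 2.4
   vertex 1.4 3.6 3.2
  endloop
 endfacet
 facet normal 0.263 0.696 -0.669
  outer loop
   vertex 0.7 3.0 2.3
   vertex 1.4 3.6 3.2
   vertex 1.2 0.6 0.0
  endloop
 endfacet
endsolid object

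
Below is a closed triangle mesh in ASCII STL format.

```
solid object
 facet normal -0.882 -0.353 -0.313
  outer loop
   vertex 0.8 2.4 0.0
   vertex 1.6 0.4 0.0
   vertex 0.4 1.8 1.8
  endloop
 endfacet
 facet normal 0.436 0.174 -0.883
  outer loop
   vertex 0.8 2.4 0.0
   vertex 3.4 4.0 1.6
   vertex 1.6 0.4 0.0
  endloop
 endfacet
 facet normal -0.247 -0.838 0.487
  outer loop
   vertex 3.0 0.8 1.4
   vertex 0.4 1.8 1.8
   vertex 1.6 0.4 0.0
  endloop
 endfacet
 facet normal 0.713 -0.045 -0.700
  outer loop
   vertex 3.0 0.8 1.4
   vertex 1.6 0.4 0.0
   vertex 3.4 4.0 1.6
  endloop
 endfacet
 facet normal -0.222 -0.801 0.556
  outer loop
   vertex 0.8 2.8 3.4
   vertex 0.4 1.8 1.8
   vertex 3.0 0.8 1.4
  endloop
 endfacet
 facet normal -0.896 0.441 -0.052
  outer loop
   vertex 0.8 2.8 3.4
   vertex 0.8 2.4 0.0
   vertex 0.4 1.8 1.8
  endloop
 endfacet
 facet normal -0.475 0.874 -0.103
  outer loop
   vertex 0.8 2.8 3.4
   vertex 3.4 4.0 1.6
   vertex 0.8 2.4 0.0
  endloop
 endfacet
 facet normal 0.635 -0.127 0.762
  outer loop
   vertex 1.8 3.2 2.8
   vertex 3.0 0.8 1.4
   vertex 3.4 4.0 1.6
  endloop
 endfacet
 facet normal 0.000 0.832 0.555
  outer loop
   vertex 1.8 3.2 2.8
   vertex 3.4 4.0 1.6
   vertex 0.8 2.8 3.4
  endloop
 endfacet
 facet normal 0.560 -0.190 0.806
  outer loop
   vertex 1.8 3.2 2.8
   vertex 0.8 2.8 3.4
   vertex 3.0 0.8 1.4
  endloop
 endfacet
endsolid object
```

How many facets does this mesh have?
10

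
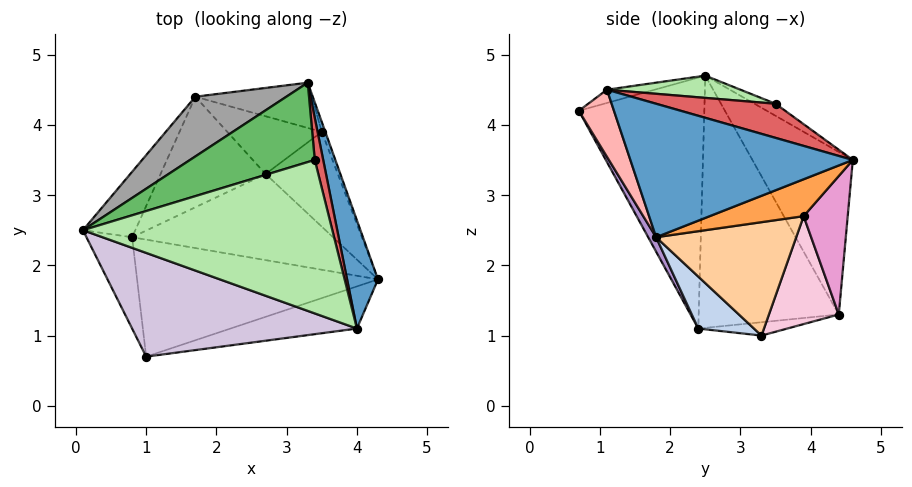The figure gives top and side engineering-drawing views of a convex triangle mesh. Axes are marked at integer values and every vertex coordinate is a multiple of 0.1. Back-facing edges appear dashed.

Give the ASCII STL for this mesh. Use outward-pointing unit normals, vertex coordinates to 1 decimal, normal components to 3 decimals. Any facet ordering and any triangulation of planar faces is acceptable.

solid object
 facet normal 0.943 0.251 0.218
  outer loop
   vertex 4.0 1.1 4.5
   vertex 4.3 1.8 2.4
   vertex 3.3 4.6 3.5
  endloop
 endfacet
 facet normal 0.211 -0.537 -0.817
  outer loop
   vertex 0.8 2.4 1.1
   vertex 2.7 3.3 1.0
   vertex 4.3 1.8 2.4
  endloop
 endfacet
 facet normal 0.927 0.366 -0.088
  outer loop
   vertex 3.5 3.9 2.7
   vertex 3.3 4.6 3.5
   vertex 4.3 1.8 2.4
  endloop
 endfacet
 facet normal 0.784 0.370 -0.499
  outer loop
   vertex 3.5 3.9 2.7
   vertex 4.3 1.8 2.4
   vertex 2.7 3.3 1.0
  endloop
 endfacet
 facet normal -0.078 0.582 0.810
  outer loop
   vertex 3.4 3.5 4.3
   vertex 3.3 4.6 3.5
   vertex 0.1 2.5 4.7
  endloop
 endfacet
 facet normal 0.088 0.105 0.991
  outer loop
   vertex 3.4 3.5 4.3
   vertex 0.1 2.5 4.7
   vertex 4.0 1.1 4.5
  endloop
 endfacet
 facet normal 0.939 0.254 0.232
  outer loop
   vertex 3.4 3.5 4.3
   vertex 4.0 1.1 4.5
   vertex 3.3 4.6 3.5
  endloop
 endfacet
 facet normal 0.155 -0.944 -0.292
  outer loop
   vertex 1.0 0.7 4.2
   vertex 4.3 1.8 2.4
   vertex 4.0 1.1 4.5
  endloop
 endfacet
 facet normal 0.029 -0.876 -0.482
  outer loop
   vertex 1.0 0.7 4.2
   vertex 0.8 2.4 1.1
   vertex 4.3 1.8 2.4
  endloop
 endfacet
 facet normal -0.056 -0.293 0.954
  outer loop
   vertex 1.0 0.7 4.2
   vertex 4.0 1.1 4.5
   vertex 0.1 2.5 4.7
  endloop
 endfacet
 facet normal -0.900 -0.404 -0.164
  outer loop
   vertex 1.0 0.7 4.2
   vertex 0.1 2.5 4.7
   vertex 0.8 2.4 1.1
  endloop
 endfacet
 facet normal -0.125 0.154 -0.980
  outer loop
   vertex 1.7 4.4 1.3
   vertex 2.7 3.3 1.0
   vertex 0.8 2.4 1.1
  endloop
 endfacet
 facet normal 0.554 0.690 -0.466
  outer loop
   vertex 1.7 4.4 1.3
   vertex 3.3 4.6 3.5
   vertex 3.5 3.9 2.7
  endloop
 endfacet
 facet normal 0.569 0.654 -0.499
  outer loop
   vertex 1.7 4.4 1.3
   vertex 3.5 3.9 2.7
   vertex 2.7 3.3 1.0
  endloop
 endfacet
 facet normal -0.461 0.849 0.258
  outer loop
   vertex 1.7 4.4 1.3
   vertex 0.1 2.5 4.7
   vertex 3.3 4.6 3.5
  endloop
 endfacet
 facet normal -0.889 0.419 -0.185
  outer loop
   vertex 1.7 4.4 1.3
   vertex 0.8 2.4 1.1
   vertex 0.1 2.5 4.7
  endloop
 endfacet
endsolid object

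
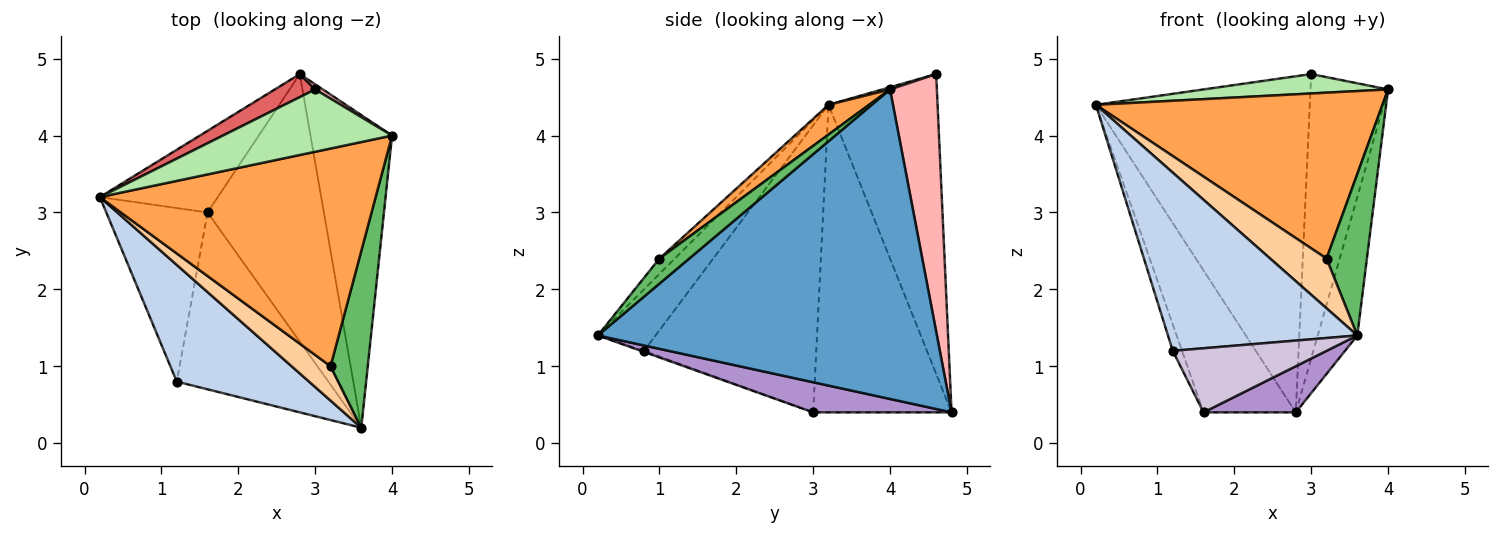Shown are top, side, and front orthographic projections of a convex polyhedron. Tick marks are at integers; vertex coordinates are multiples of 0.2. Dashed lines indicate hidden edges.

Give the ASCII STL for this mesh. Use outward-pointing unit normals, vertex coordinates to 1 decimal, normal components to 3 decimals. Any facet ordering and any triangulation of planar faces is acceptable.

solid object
 facet normal 0.961 0.112 -0.253
  outer loop
   vertex 2.8 4.8 0.4
   vertex 4.0 4.0 4.6
   vertex 3.6 0.2 1.4
  endloop
 endfacet
 facet normal -0.247 -0.811 0.531
  outer loop
   vertex 1.2 0.8 1.2
   vertex 3.6 0.2 1.4
   vertex 0.2 3.2 4.4
  endloop
 endfacet
 facet normal 0.085 -0.604 0.792
  outer loop
   vertex 3.2 1.0 2.4
   vertex 4.0 4.0 4.6
   vertex 0.2 3.2 4.4
  endloop
 endfacet
 facet normal -0.219 -0.803 0.555
  outer loop
   vertex 3.2 1.0 2.4
   vertex 0.2 3.2 4.4
   vertex 3.6 0.2 1.4
  endloop
 endfacet
 facet normal 0.446 -0.604 0.661
  outer loop
   vertex 3.2 1.0 2.4
   vertex 3.6 0.2 1.4
   vertex 4.0 4.0 4.6
  endloop
 endfacet
 facet normal 0.012 -0.298 0.955
  outer loop
   vertex 3.0 4.6 4.8
   vertex 0.2 3.2 4.4
   vertex 4.0 4.0 4.6
  endloop
 endfacet
 facet normal -0.453 0.889 0.061
  outer loop
   vertex 3.0 4.6 4.8
   vertex 2.8 4.8 0.4
   vertex 0.2 3.2 4.4
  endloop
 endfacet
 facet normal 0.517 0.856 0.015
  outer loop
   vertex 3.0 4.6 4.8
   vertex 4.0 4.0 4.6
   vertex 2.8 4.8 0.4
  endloop
 endfacet
 facet normal 0.247 -0.165 -0.955
  outer loop
   vertex 1.6 3.0 0.4
   vertex 2.8 4.8 0.4
   vertex 3.6 0.2 1.4
  endloop
 endfacet
 facet normal -0.007 -0.341 -0.940
  outer loop
   vertex 1.6 3.0 0.4
   vertex 3.6 0.2 1.4
   vertex 1.2 0.8 1.2
  endloop
 endfacet
 facet normal -0.793 0.528 -0.304
  outer loop
   vertex 1.6 3.0 0.4
   vertex 0.2 3.2 4.4
   vertex 2.8 4.8 0.4
  endloop
 endfacet
 facet normal -0.942 0.050 -0.332
  outer loop
   vertex 1.6 3.0 0.4
   vertex 1.2 0.8 1.2
   vertex 0.2 3.2 4.4
  endloop
 endfacet
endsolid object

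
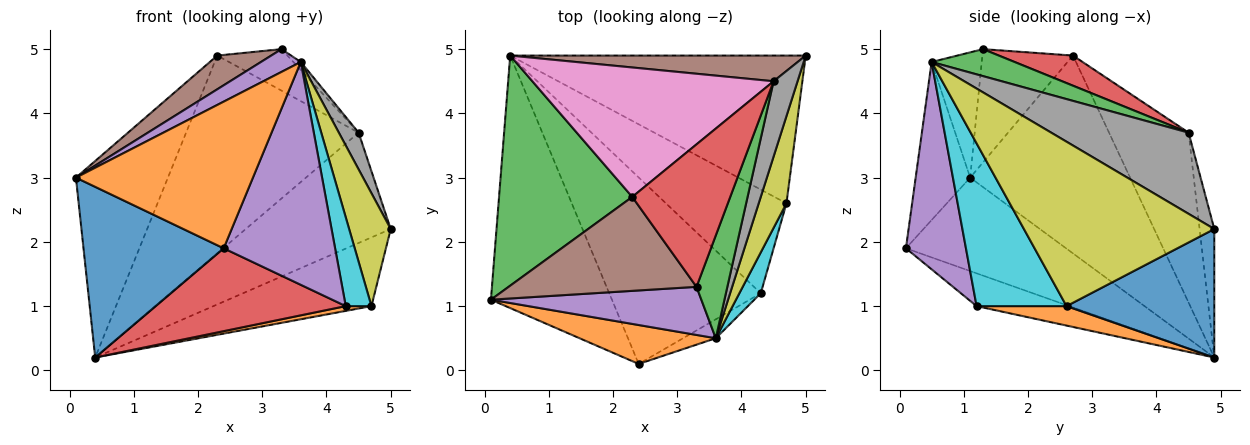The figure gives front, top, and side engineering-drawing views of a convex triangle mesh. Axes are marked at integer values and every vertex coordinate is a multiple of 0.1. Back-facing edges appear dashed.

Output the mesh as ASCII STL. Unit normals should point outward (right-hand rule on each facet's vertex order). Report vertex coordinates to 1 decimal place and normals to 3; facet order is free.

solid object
 facet normal -0.539 -0.472 -0.698
  outer loop
   vertex 2.4 0.1 1.9
   vertex 0.1 1.1 3.0
   vertex 0.4 4.9 0.2
  endloop
 endfacet
 facet normal -0.285 -0.926 0.246
  outer loop
   vertex 3.6 0.5 4.8
   vertex 0.1 1.1 3.0
   vertex 2.4 0.1 1.9
  endloop
 endfacet
 facet normal -0.749 0.431 0.504
  outer loop
   vertex 2.3 2.7 4.9
   vertex 0.4 4.9 0.2
   vertex 0.1 1.1 3.0
  endloop
 endfacet
 facet normal -0.194 -0.398 -0.896
  outer loop
   vertex 4.3 1.2 1.0
   vertex 2.4 0.1 1.9
   vertex 0.4 4.9 0.2
  endloop
 endfacet
 facet normal 0.473 -0.878 -0.075
  outer loop
   vertex 4.3 1.2 1.0
   vertex 3.6 0.5 4.8
   vertex 2.4 0.1 1.9
  endloop
 endfacet
 facet normal -0.098 0.969 0.226
  outer loop
   vertex 4.5 4.5 3.7
   vertex 5.0 4.9 2.2
   vertex 0.4 4.9 0.2
  endloop
 endfacet
 facet normal -0.360 0.781 0.511
  outer loop
   vertex 4.5 4.5 3.7
   vertex 0.4 4.9 0.2
   vertex 2.3 2.7 4.9
  endloop
 endfacet
 facet normal 0.950 -0.137 0.280
  outer loop
   vertex 4.5 4.5 3.7
   vertex 3.6 0.5 4.8
   vertex 5.0 4.9 2.2
  endloop
 endfacet
 facet normal 0.964 -0.211 0.163
  outer loop
   vertex 4.7 2.6 1.0
   vertex 5.0 4.9 2.2
   vertex 3.6 0.5 4.8
  endloop
 endfacet
 facet normal 0.954 -0.273 0.126
  outer loop
   vertex 4.7 2.6 1.0
   vertex 3.6 0.5 4.8
   vertex 4.3 1.2 1.0
  endloop
 endfacet
 facet normal 0.367 0.392 -0.844
  outer loop
   vertex 4.7 2.6 1.0
   vertex 0.4 4.9 0.2
   vertex 5.0 4.9 2.2
  endloop
 endfacet
 facet normal 0.159 -0.045 -0.986
  outer loop
   vertex 4.7 2.6 1.0
   vertex 4.3 1.2 1.0
   vertex 0.4 4.9 0.2
  endloop
 endfacet
 facet normal 0.657 0.059 0.751
  outer loop
   vertex 3.3 1.3 5.0
   vertex 3.6 0.5 4.8
   vertex 4.5 4.5 3.7
  endloop
 endfacet
 facet normal 0.283 0.268 0.921
  outer loop
   vertex 3.3 1.3 5.0
   vertex 4.5 4.5 3.7
   vertex 2.3 2.7 4.9
  endloop
 endfacet
 facet normal -0.474 -0.377 0.796
  outer loop
   vertex 3.3 1.3 5.0
   vertex 0.1 1.1 3.0
   vertex 3.6 0.5 4.8
  endloop
 endfacet
 facet normal -0.493 -0.294 0.819
  outer loop
   vertex 3.3 1.3 5.0
   vertex 2.3 2.7 4.9
   vertex 0.1 1.1 3.0
  endloop
 endfacet
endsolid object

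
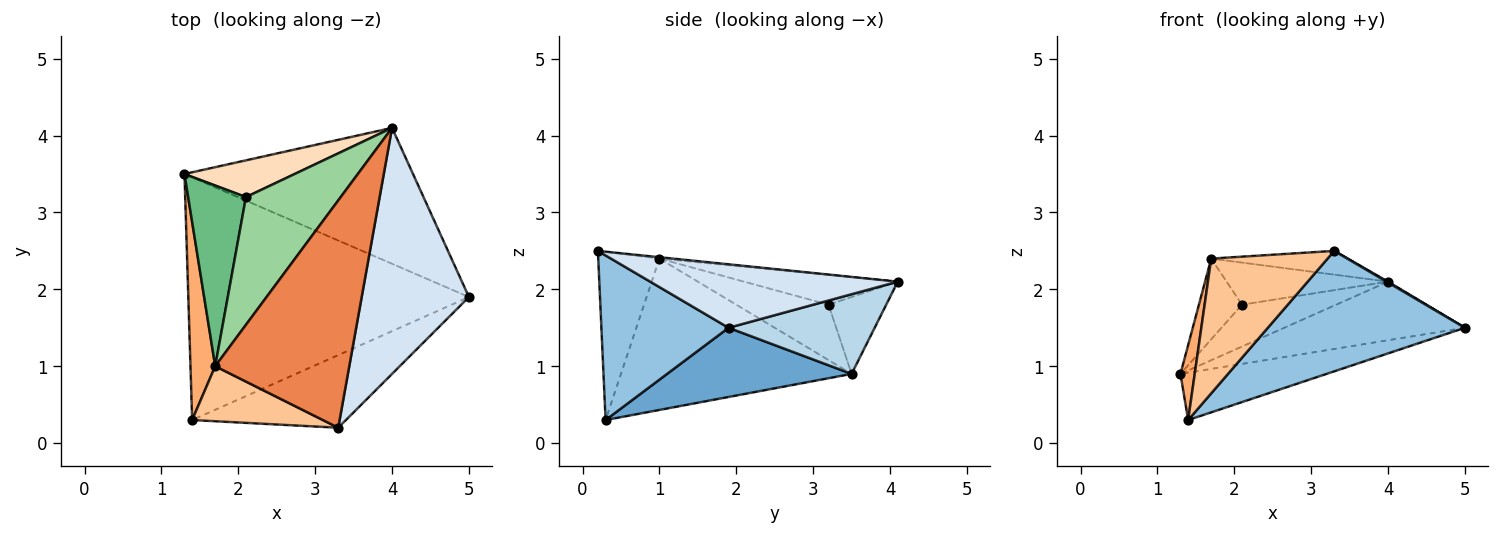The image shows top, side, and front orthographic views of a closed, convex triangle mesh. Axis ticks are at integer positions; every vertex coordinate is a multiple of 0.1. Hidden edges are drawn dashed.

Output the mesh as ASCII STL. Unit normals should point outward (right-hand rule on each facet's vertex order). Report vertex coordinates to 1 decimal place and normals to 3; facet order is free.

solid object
 facet normal 0.235 0.186 -0.954
  outer loop
   vertex 1.4 0.3 0.3
   vertex 1.3 3.5 0.9
   vertex 5.0 1.9 1.5
  endloop
 endfacet
 facet normal 0.484 -0.750 -0.452
  outer loop
   vertex 3.3 0.2 2.5
   vertex 1.4 0.3 0.3
   vertex 5.0 1.9 1.5
  endloop
 endfacet
 facet normal 0.305 0.377 -0.875
  outer loop
   vertex 4.0 4.1 2.1
   vertex 5.0 1.9 1.5
   vertex 1.3 3.5 0.9
  endloop
 endfacet
 facet normal 0.509 -0.003 0.861
  outer loop
   vertex 4.0 4.1 2.1
   vertex 3.3 0.2 2.5
   vertex 5.0 1.9 1.5
  endloop
 endfacet
 facet normal -0.010 0.104 0.995
  outer loop
   vertex 1.7 1.0 2.4
   vertex 3.3 0.2 2.5
   vertex 4.0 4.1 2.1
  endloop
 endfacet
 facet normal -0.985 -0.061 0.161
  outer loop
   vertex 1.7 1.0 2.4
   vertex 1.3 3.5 0.9
   vertex 1.4 0.3 0.3
  endloop
 endfacet
 facet normal -0.437 -0.832 0.340
  outer loop
   vertex 1.7 1.0 2.4
   vertex 1.4 0.3 0.3
   vertex 3.3 0.2 2.5
  endloop
 endfacet
 facet normal -0.418 0.683 0.599
  outer loop
   vertex 2.1 3.2 1.8
   vertex 4.0 4.1 2.1
   vertex 1.3 3.5 0.9
  endloop
 endfacet
 facet normal -0.658 0.307 0.687
  outer loop
   vertex 2.1 3.2 1.8
   vertex 1.3 3.5 0.9
   vertex 1.7 1.0 2.4
  endloop
 endfacet
 facet normal -0.286 0.300 0.910
  outer loop
   vertex 2.1 3.2 1.8
   vertex 1.7 1.0 2.4
   vertex 4.0 4.1 2.1
  endloop
 endfacet
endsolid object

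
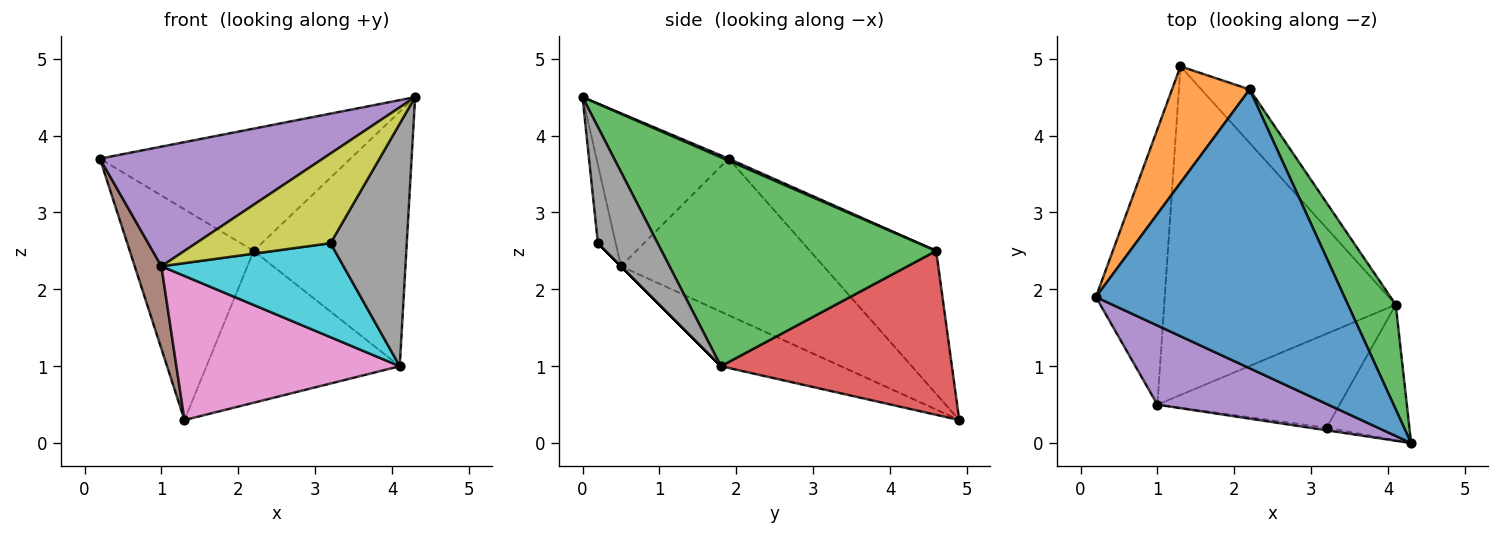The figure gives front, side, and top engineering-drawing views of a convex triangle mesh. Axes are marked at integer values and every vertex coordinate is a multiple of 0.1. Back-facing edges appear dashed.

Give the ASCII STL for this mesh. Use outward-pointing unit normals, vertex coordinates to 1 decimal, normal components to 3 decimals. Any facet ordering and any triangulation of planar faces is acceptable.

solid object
 facet normal 0.007 0.402 0.916
  outer loop
   vertex 2.2 4.6 2.5
   vertex 0.2 1.9 3.7
   vertex 4.3 0.0 4.5
  endloop
 endfacet
 facet normal -0.665 0.653 0.361
  outer loop
   vertex 2.2 4.6 2.5
   vertex 1.3 4.9 0.3
   vertex 0.2 1.9 3.7
  endloop
 endfacet
 facet normal 0.857 0.477 0.196
  outer loop
   vertex 2.2 4.6 2.5
   vertex 4.3 0.0 4.5
   vertex 4.1 1.8 1.0
  endloop
 endfacet
 facet normal 0.748 0.626 -0.221
  outer loop
   vertex 2.2 4.6 2.5
   vertex 4.1 1.8 1.0
   vertex 1.3 4.9 0.3
  endloop
 endfacet
 facet normal -0.443 -0.748 0.495
  outer loop
   vertex 1.0 0.5 2.3
   vertex 4.3 0.0 4.5
   vertex 0.2 1.9 3.7
  endloop
 endfacet
 facet normal -0.909 -0.120 -0.400
  outer loop
   vertex 1.0 0.5 2.3
   vertex 0.2 1.9 3.7
   vertex 1.3 4.9 0.3
  endloop
 endfacet
 facet normal -0.211 -0.393 -0.895
  outer loop
   vertex 1.0 0.5 2.3
   vertex 1.3 4.9 0.3
   vertex 4.1 1.8 1.0
  endloop
 endfacet
 facet normal 0.565 -0.720 -0.403
  outer loop
   vertex 3.2 0.2 2.6
   vertex 4.1 1.8 1.0
   vertex 4.3 0.0 4.5
  endloop
 endfacet
 facet normal -0.131 -0.991 -0.028
  outer loop
   vertex 3.2 0.2 2.6
   vertex 4.3 0.0 4.5
   vertex 1.0 0.5 2.3
  endloop
 endfacet
 facet normal 0.000 -0.707 -0.707
  outer loop
   vertex 3.2 0.2 2.6
   vertex 1.0 0.5 2.3
   vertex 4.1 1.8 1.0
  endloop
 endfacet
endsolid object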